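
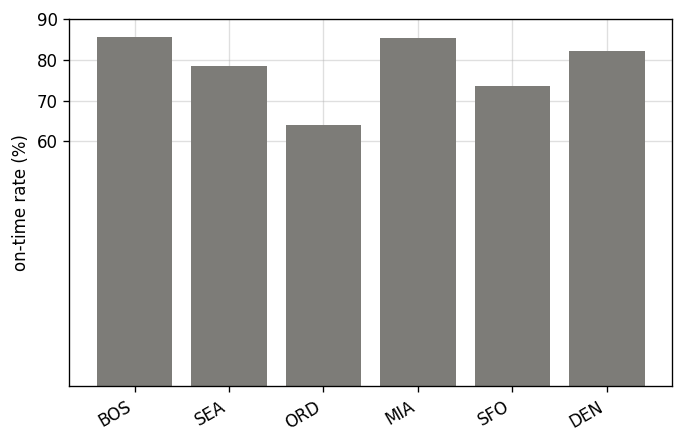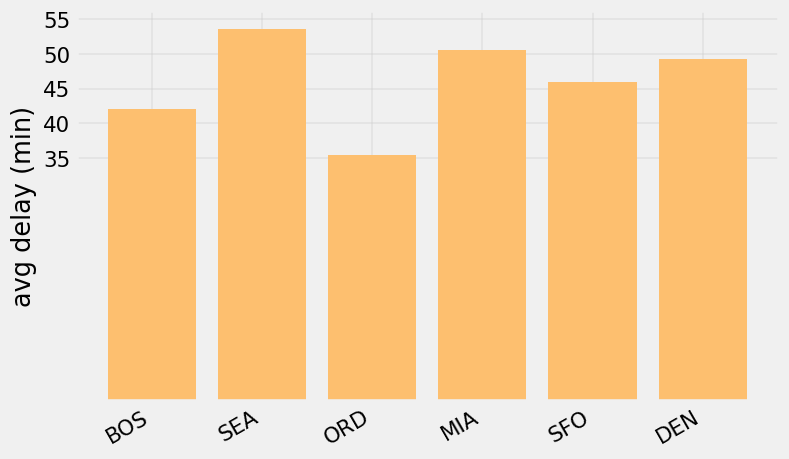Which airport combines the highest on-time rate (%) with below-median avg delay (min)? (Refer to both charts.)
BOS

Chart 2 median avg delay (min) ≈ 50; below-median airports: BOS, ORD, SFO. Among those, BOS has the highest on-time rate (%) (≈ 90).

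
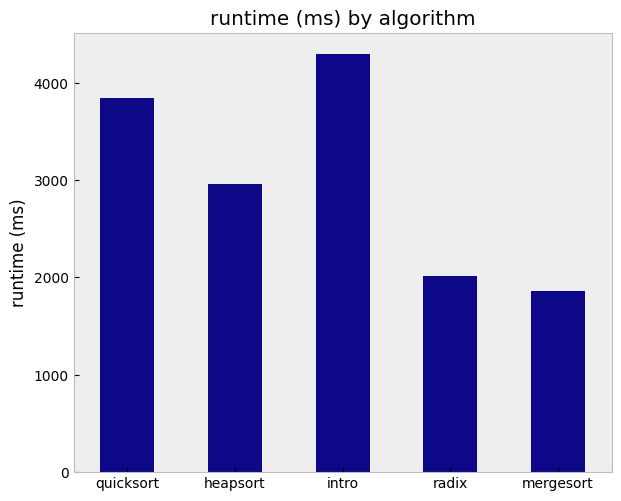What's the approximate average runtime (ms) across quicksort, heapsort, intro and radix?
(4000 + 3000 + 4500 + 2000) / 4 ≈ 3375.

≈ 3375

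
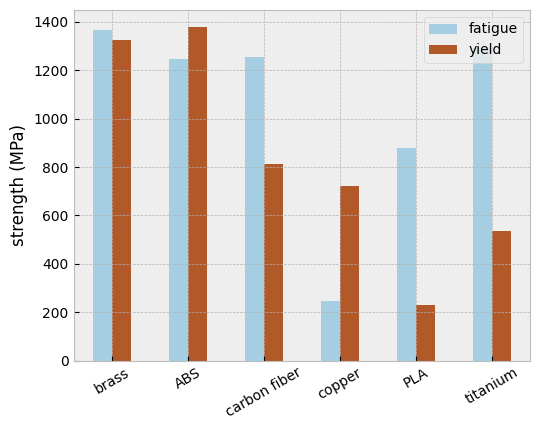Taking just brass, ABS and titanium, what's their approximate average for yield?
(1400 + 1400 + 600) / 3 ≈ 1133.

≈ 1133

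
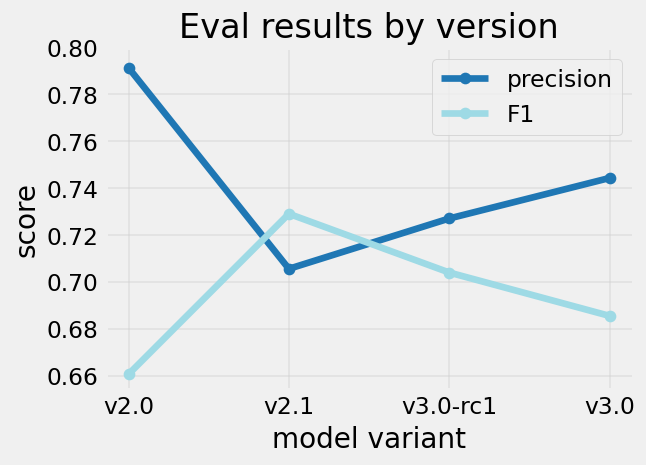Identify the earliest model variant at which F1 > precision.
v2.0: F1 ≈ 0.66 vs precision ≈ 0.80 (not yet); v2.1: F1 ≈ 0.72 vs precision ≈ 0.70 (first crossover).

v2.1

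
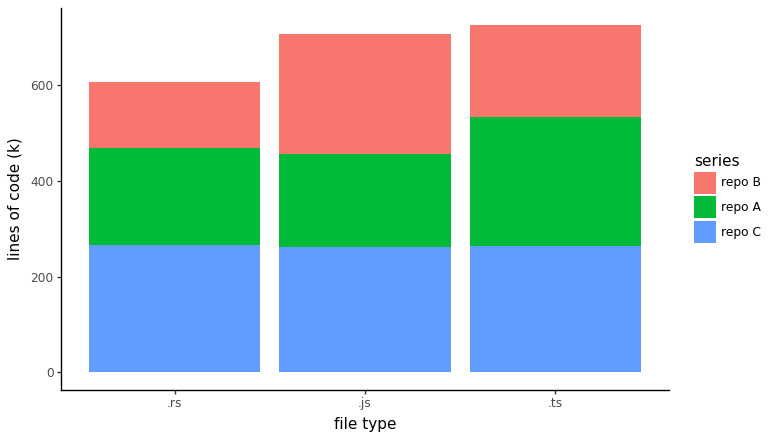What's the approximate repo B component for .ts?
≈ 200

repo B top ≈ 700, bottom ≈ 500; segment ≈ 200.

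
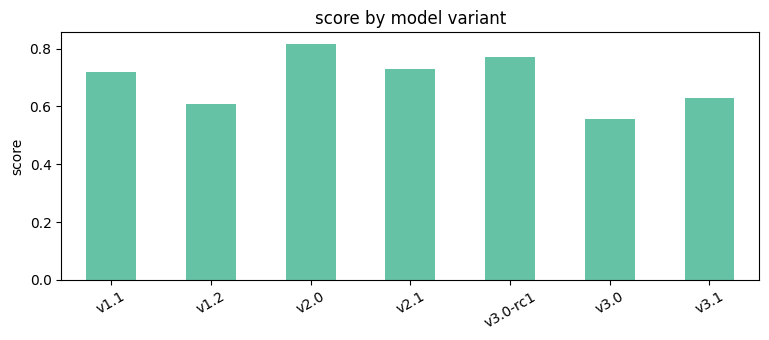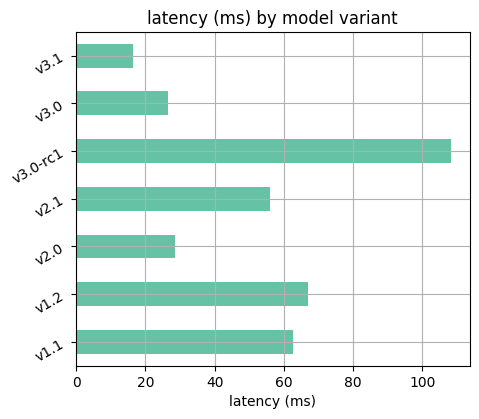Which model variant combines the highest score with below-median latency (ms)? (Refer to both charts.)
v2.0

Chart 2 median latency (ms) ≈ 60; below-median model variants: v2.0, v3.0, v3.1. Among those, v2.0 has the highest score (≈ 0.8).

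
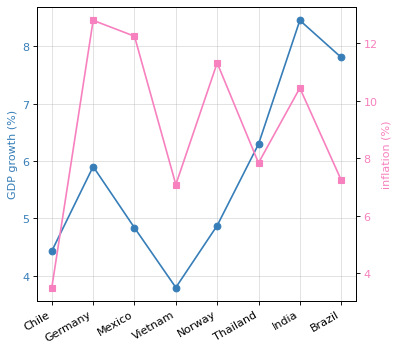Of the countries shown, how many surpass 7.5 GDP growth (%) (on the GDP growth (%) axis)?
2

Above 7.5: India, Brazil.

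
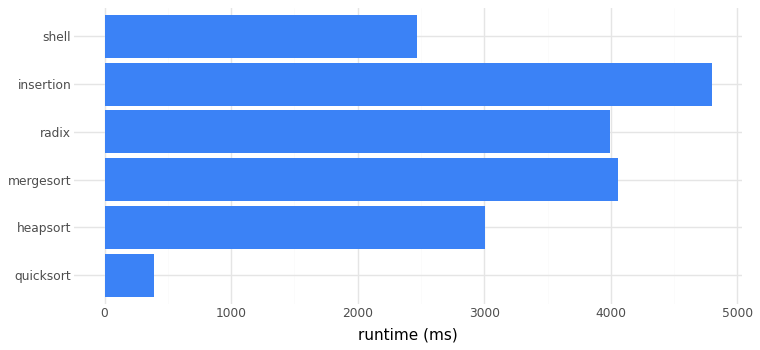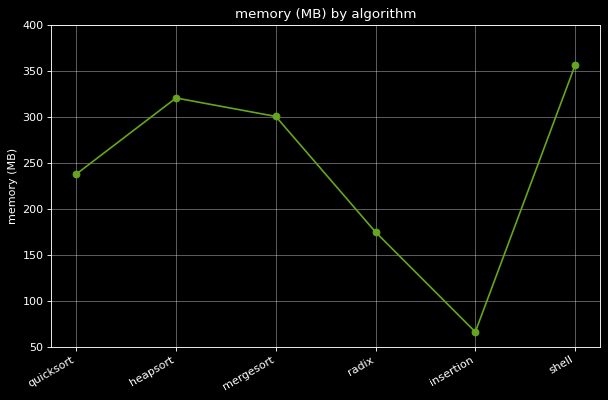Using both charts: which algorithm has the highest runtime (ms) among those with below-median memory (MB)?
insertion

Chart 2 median memory (MB) ≈ 250; below-median algorithms: quicksort, radix, insertion. Among those, insertion has the highest runtime (ms) (≈ 5000).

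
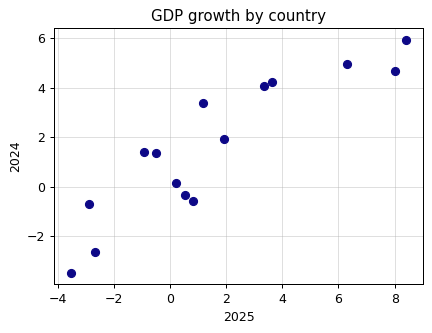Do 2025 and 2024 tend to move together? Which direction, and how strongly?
Points are positively correlated; strong (|r| ≈ 0.9).

positive, strong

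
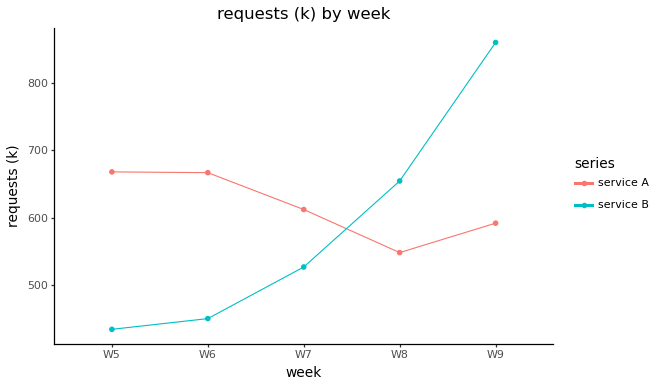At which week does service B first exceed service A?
W7: service B ≈ 550 vs service A ≈ 600 (not yet); W8: service B ≈ 650 vs service A ≈ 550 (first crossover).

W8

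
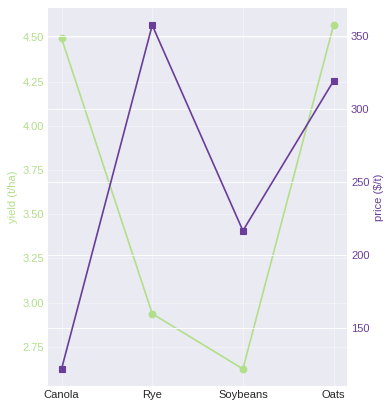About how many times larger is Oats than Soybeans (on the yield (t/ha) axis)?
≈ 1.77×

Oats ≈ 4.6, Soybeans ≈ 2.6; 4.6/2.6 ≈ 1.77.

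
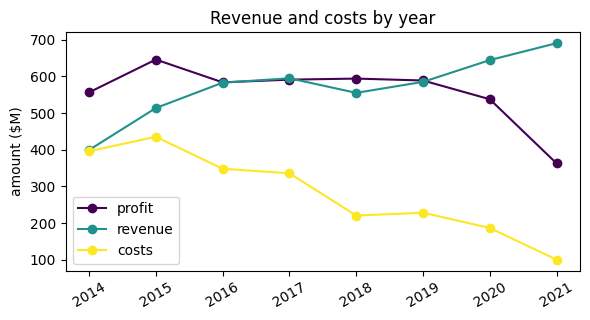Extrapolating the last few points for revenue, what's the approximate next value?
Last three: 600, 650, 700 → slope ≈ 50/step → next ≈ 750.

≈ 750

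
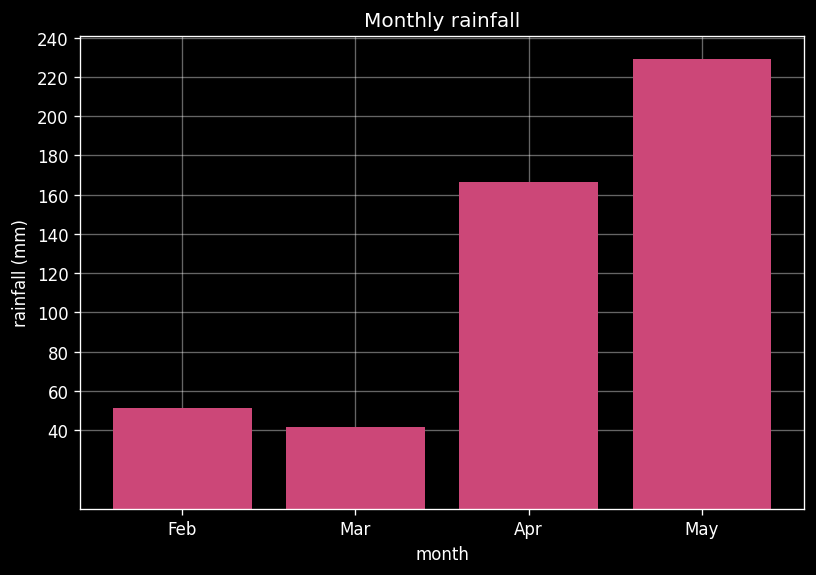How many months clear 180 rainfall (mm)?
1

Above 180: May.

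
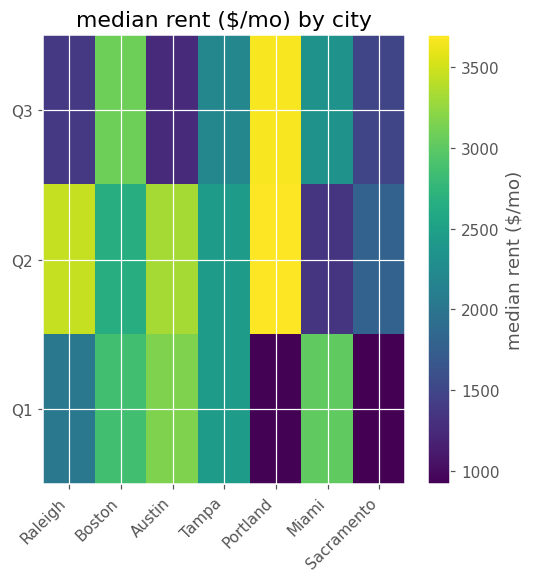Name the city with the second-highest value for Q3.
Top 3 for Q3: Portland ≈ 3500, Boston ≈ 3000, Miami ≈ 2500.

Boston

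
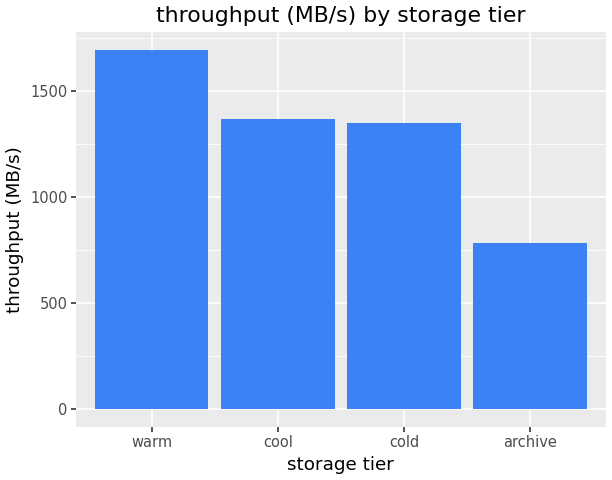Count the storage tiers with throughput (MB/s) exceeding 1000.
3

Above 1000: warm, cool, cold.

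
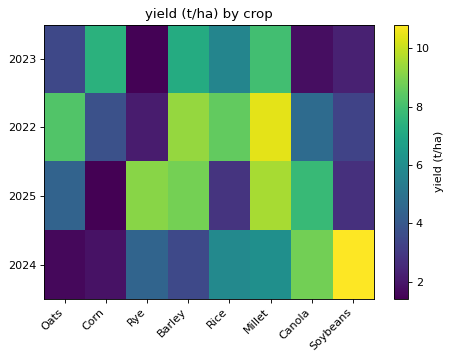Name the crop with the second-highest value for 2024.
Canola

Top 3 for 2024: Soybeans ≈ 11, Canola ≈ 9, Millet ≈ 6.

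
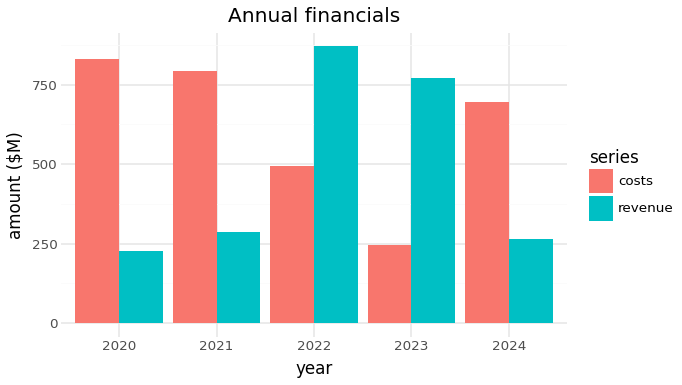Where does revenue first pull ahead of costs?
2022

2021: revenue ≈ 300 vs costs ≈ 800 (not yet); 2022: revenue ≈ 900 vs costs ≈ 500 (first crossover).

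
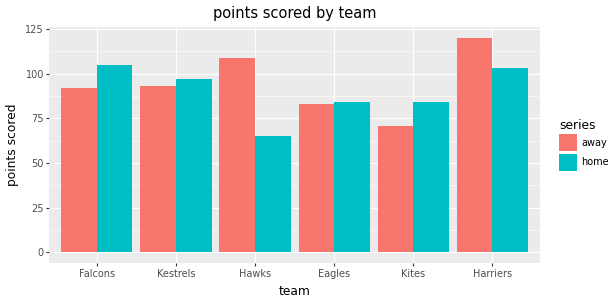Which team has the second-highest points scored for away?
Hawks

Top 3 for away: Harriers ≈ 120, Hawks ≈ 110, Kestrels ≈ 90.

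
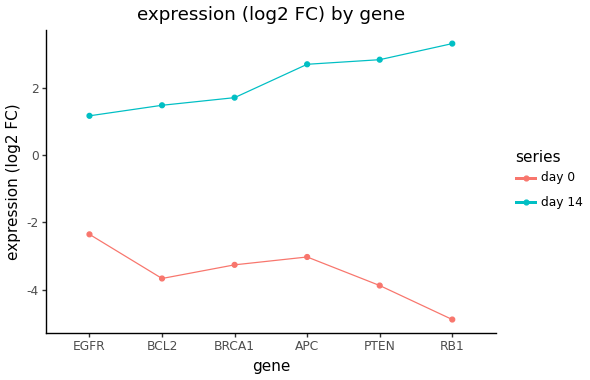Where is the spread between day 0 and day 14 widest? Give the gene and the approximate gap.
RB1: day 0 ≈ -5, day 14 ≈ 3 → gap ≈ 8. Next-largest (PTEN) is only ≈ 7.

RB1, ≈ 8 log2 FC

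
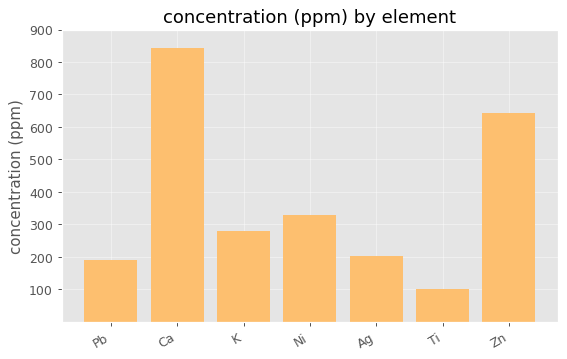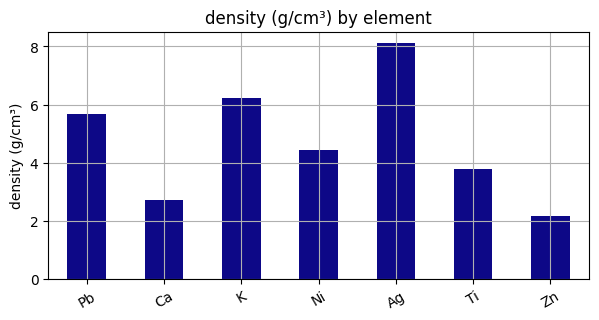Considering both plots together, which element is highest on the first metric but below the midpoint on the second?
Chart 2 median density (g/cm³) ≈ 4; below-median elements: Ca, Ti, Zn. Among those, Ca has the highest concentration (ppm) (≈ 800).

Ca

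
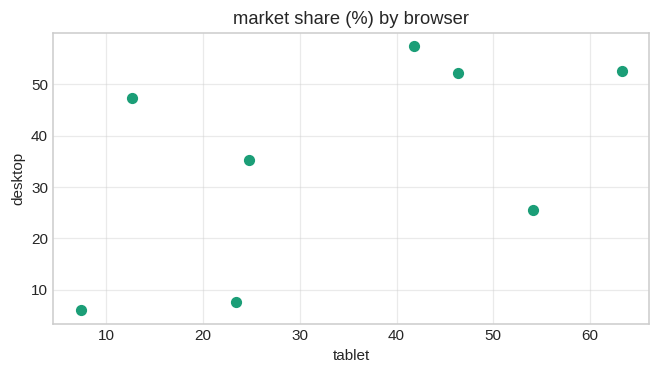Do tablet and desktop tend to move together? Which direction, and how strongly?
positive, moderate

Points are positively correlated; moderate (|r| ≈ 0.5).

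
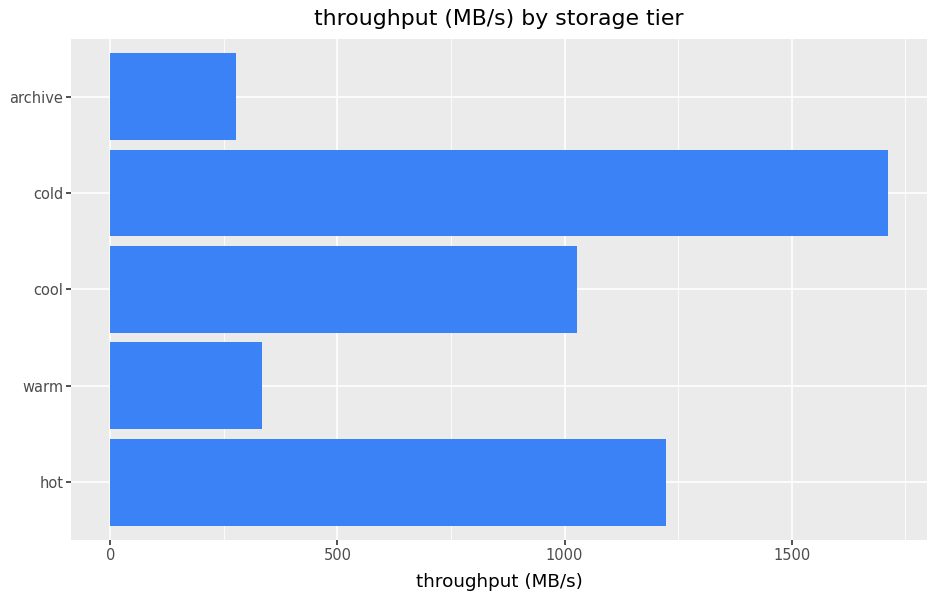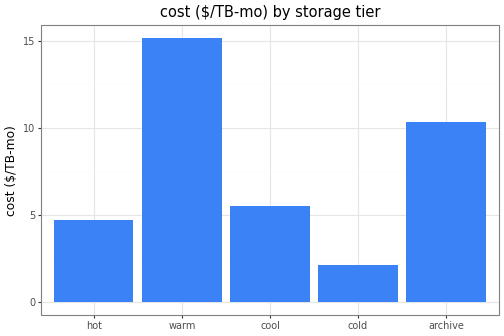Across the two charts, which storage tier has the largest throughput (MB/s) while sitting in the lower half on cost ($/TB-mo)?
Chart 2 median cost ($/TB-mo) ≈ 6; below-median storage tiers: hot, cold. Among those, cold has the highest throughput (MB/s) (≈ 1800).

cold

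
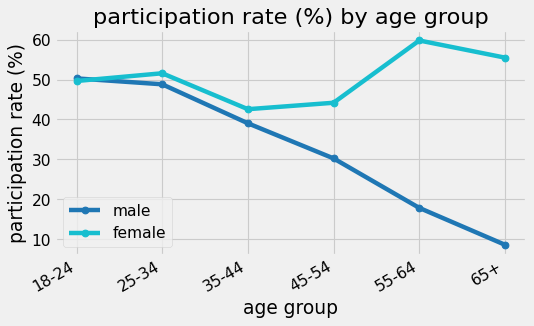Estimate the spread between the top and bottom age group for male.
Max 18-24 ≈ 50, min 65+ ≈ 10; range ≈ 40.

≈ 40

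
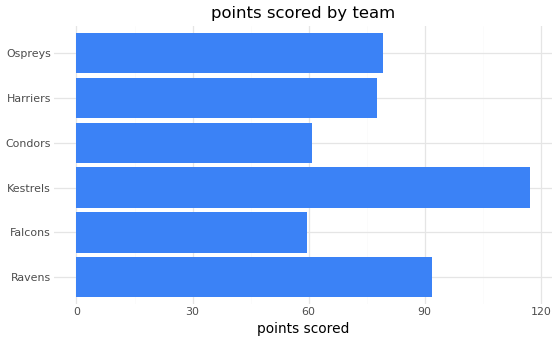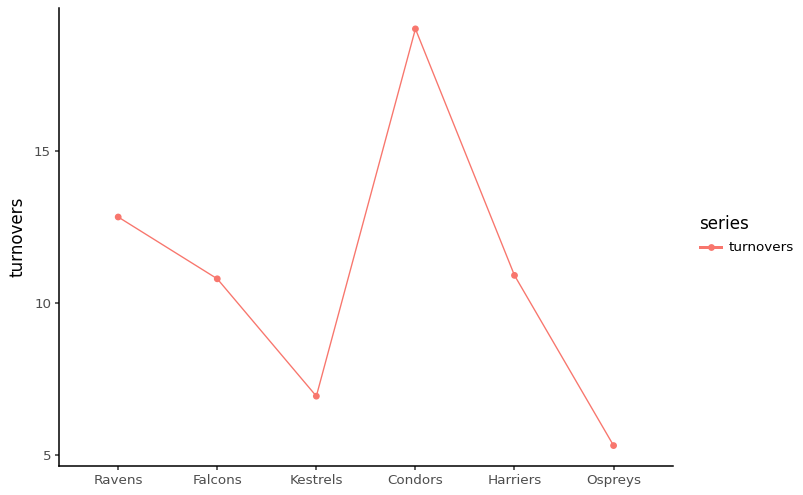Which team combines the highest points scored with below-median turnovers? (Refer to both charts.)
Kestrels

Chart 2 median turnovers ≈ 10; below-median teams: Falcons, Kestrels, Ospreys. Among those, Kestrels has the highest points scored (≈ 120).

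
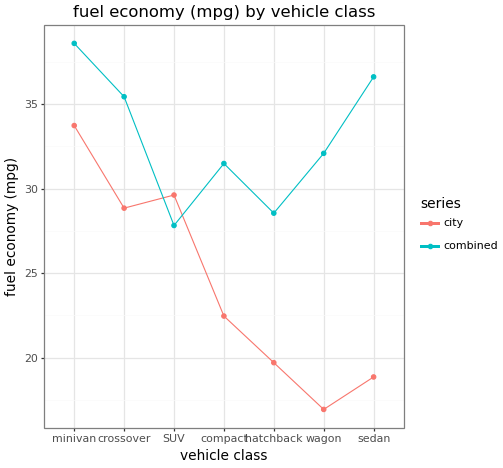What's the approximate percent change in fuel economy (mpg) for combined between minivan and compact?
≈ -15.8%

minivan ≈ 38, compact ≈ 32; (32 − 38) / 38 ≈ -15.8%.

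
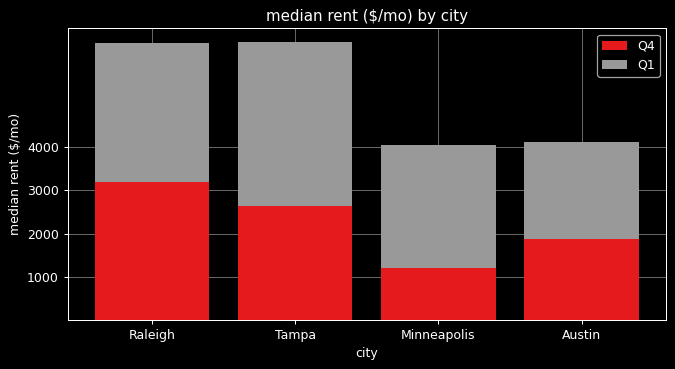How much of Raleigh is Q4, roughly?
≈ 3000

Q4 top ≈ 3000, bottom ≈ 0; segment ≈ 3000.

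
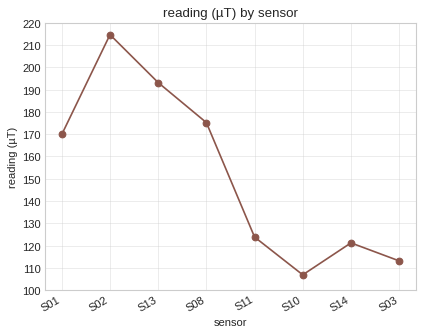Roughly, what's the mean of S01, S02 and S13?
(170 + 210 + 190) / 3 ≈ 190.

≈ 190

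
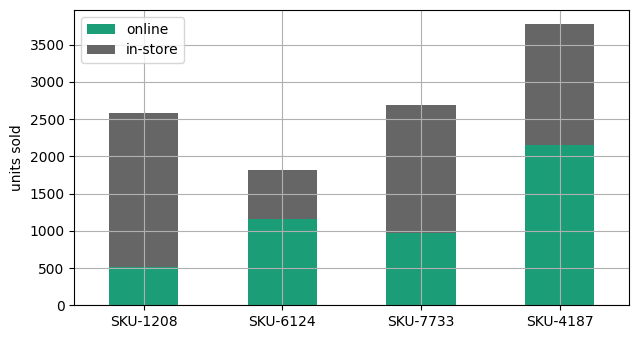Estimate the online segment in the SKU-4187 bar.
online top ≈ 2000, bottom ≈ 0; segment ≈ 2000.

≈ 2000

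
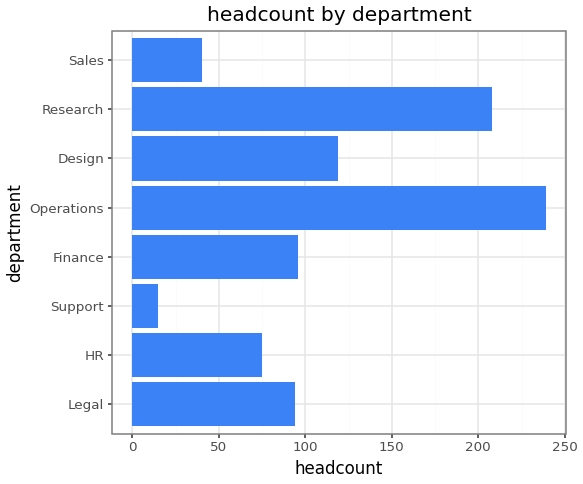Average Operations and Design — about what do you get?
(240 + 120) / 2 ≈ 180.

≈ 180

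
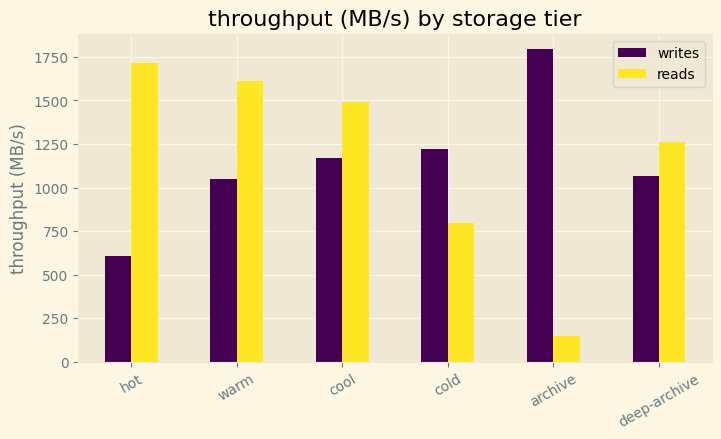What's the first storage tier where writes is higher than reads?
cold

cool: writes ≈ 1200 vs reads ≈ 1400 (not yet); cold: writes ≈ 1200 vs reads ≈ 800 (first crossover).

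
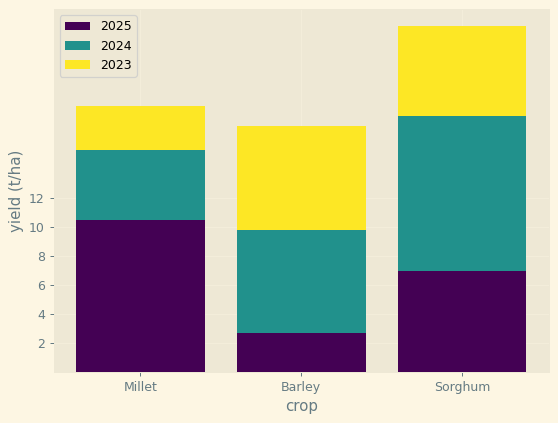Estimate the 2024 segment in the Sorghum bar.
≈ 12

2024 top ≈ 18, bottom ≈ 6; segment ≈ 12.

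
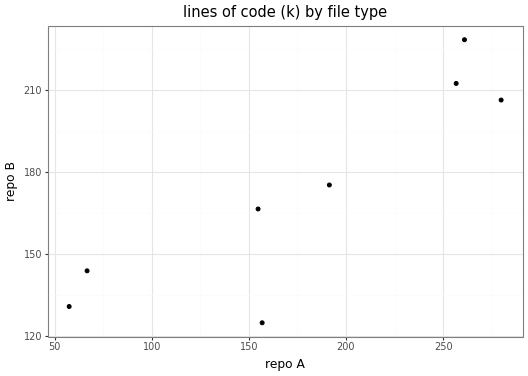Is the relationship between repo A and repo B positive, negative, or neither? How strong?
positive, strong

Points are positively correlated; strong (|r| ≈ 0.9).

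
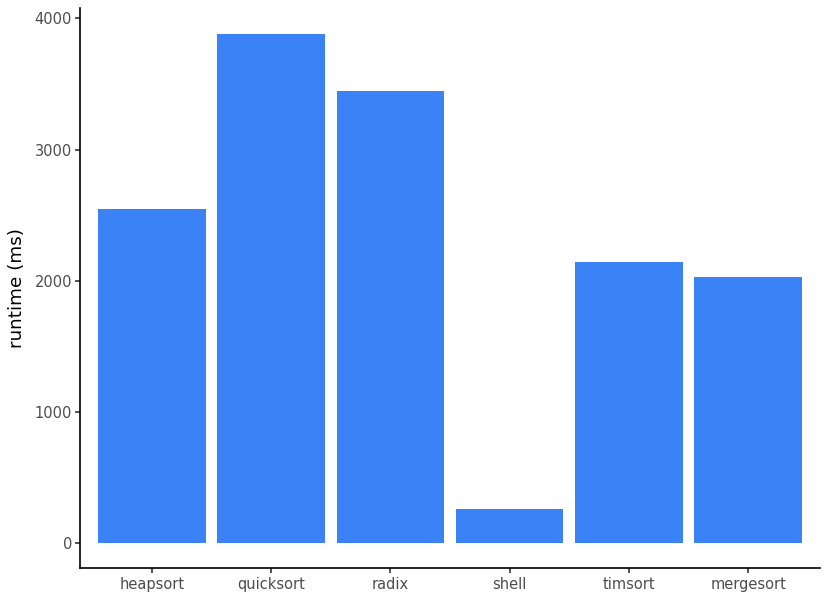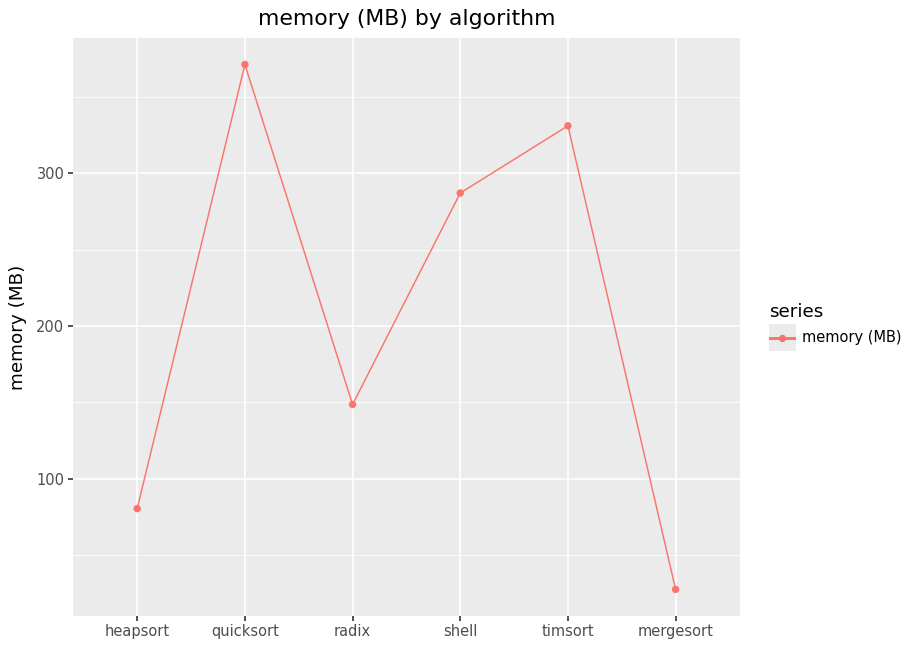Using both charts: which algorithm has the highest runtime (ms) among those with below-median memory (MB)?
radix

Chart 2 median memory (MB) ≈ 200; below-median algorithms: heapsort, radix, mergesort. Among those, radix has the highest runtime (ms) (≈ 3500).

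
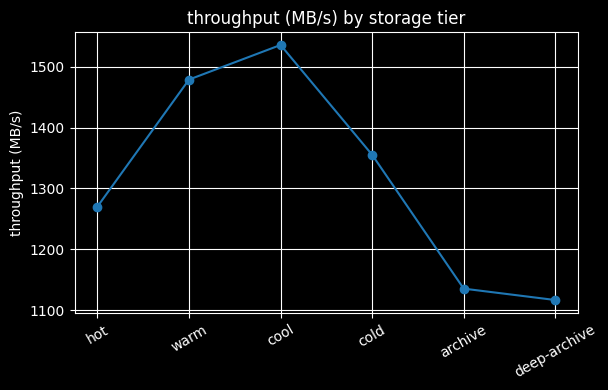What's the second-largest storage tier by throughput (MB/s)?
Top 3: cool ≈ 1550, warm ≈ 1500, cold ≈ 1350.

warm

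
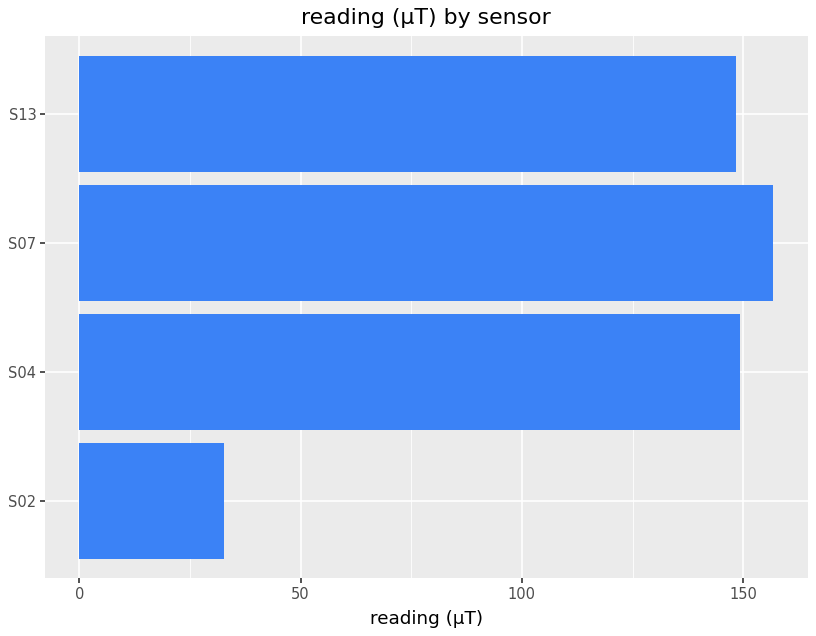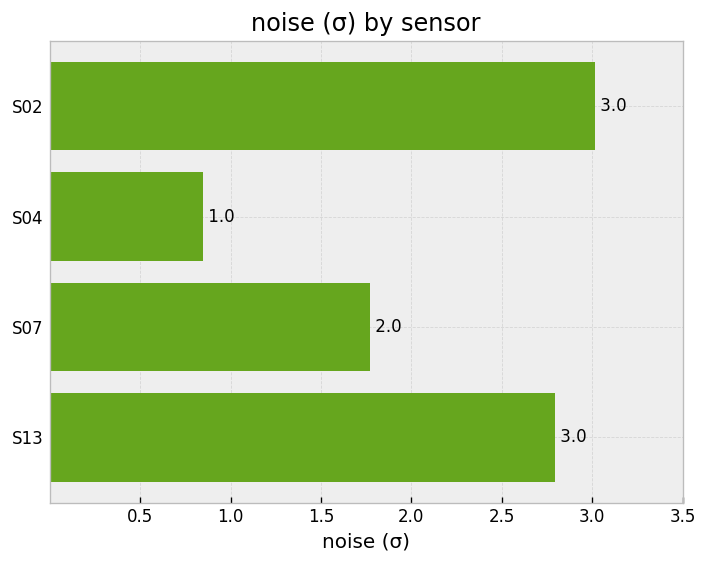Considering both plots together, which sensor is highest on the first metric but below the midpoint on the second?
S07

Chart 2 median noise (σ) ≈ 2.5; below-median sensors: S04, S07. Among those, S07 has the highest reading (µT) (≈ 160).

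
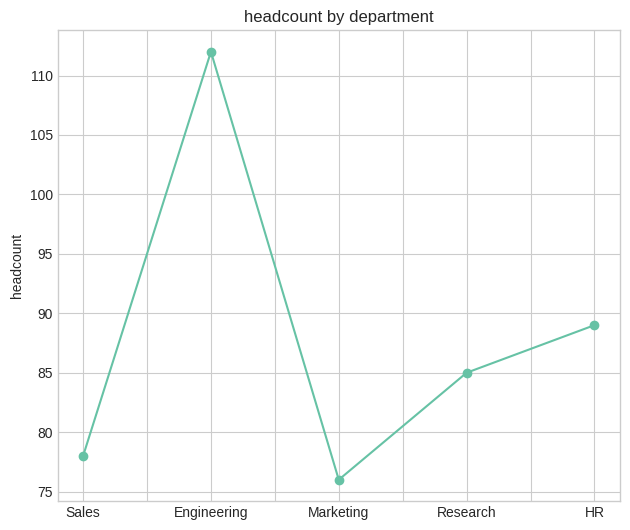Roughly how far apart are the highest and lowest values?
≈ 35

Max Engineering ≈ 110, min Marketing ≈ 75; range ≈ 35.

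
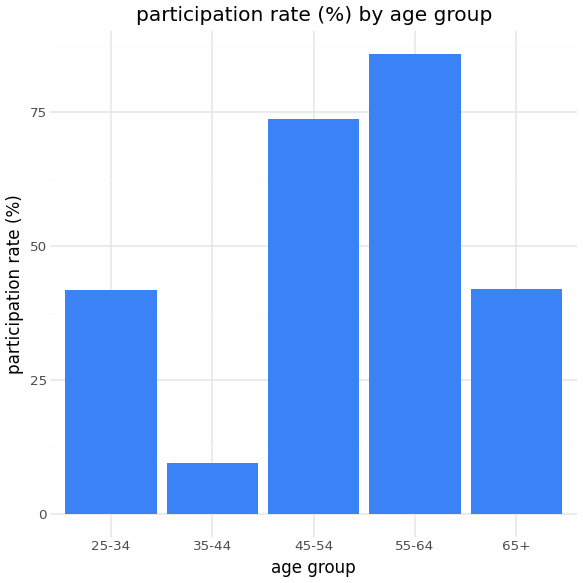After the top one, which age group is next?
Top 3: 55-64 ≈ 90, 45-54 ≈ 70, 65+ ≈ 40.

45-54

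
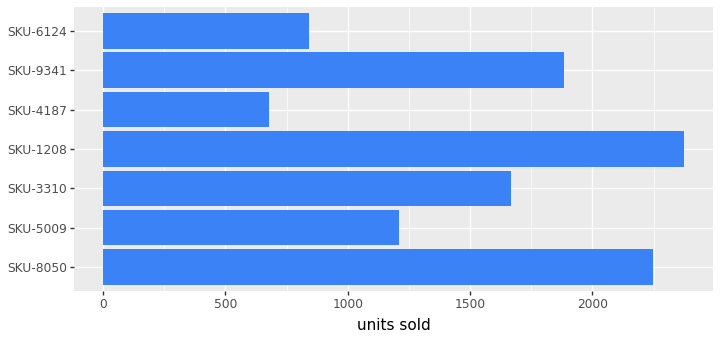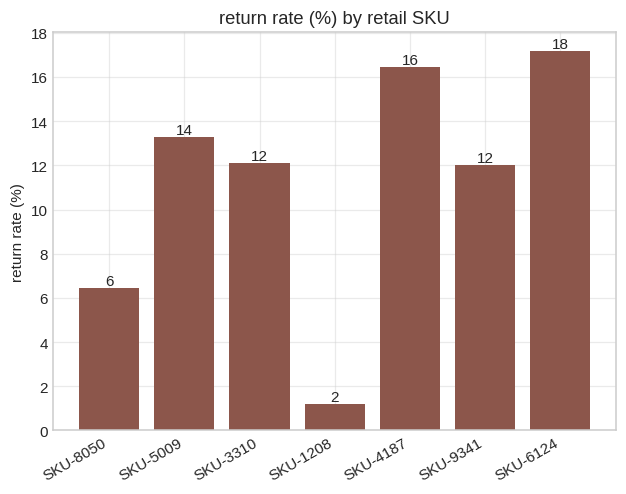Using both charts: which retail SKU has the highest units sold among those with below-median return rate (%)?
Chart 2 median return rate (%) ≈ 12; below-median retail SKUs: SKU-8050, SKU-1208, SKU-9341. Among those, SKU-1208 has the highest units sold (≈ 2500).

SKU-1208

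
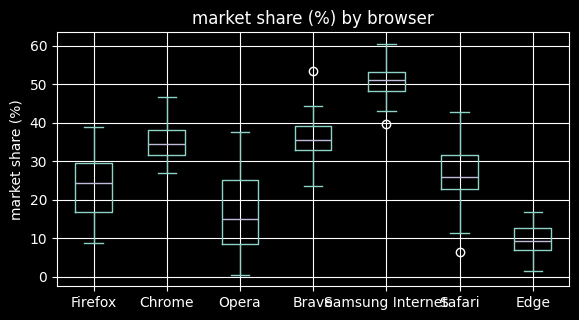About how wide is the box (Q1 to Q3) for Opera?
≈ 15

Q3 ≈ 25, Q1 ≈ 10; IQR ≈ 15.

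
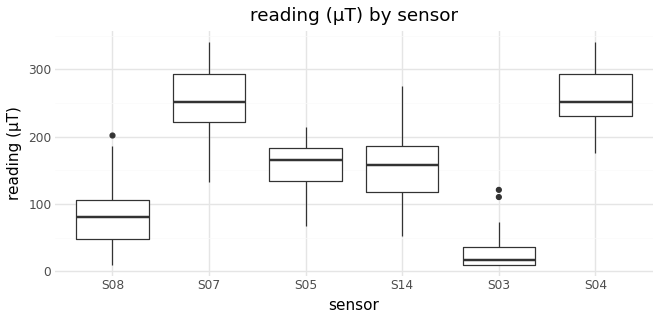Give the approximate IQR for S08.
Q3 ≈ 100, Q1 ≈ 50; IQR ≈ 50.

≈ 50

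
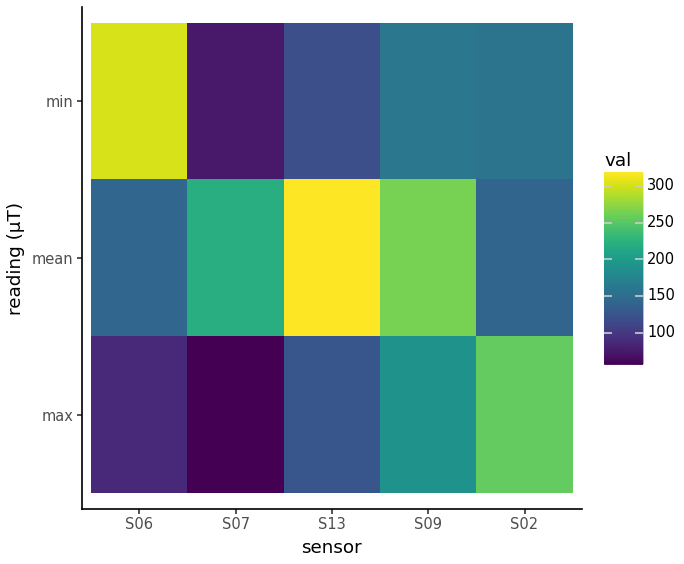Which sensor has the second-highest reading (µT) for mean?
S09

Top 3 for mean: S13 ≈ 325, S09 ≈ 275, S07 ≈ 225.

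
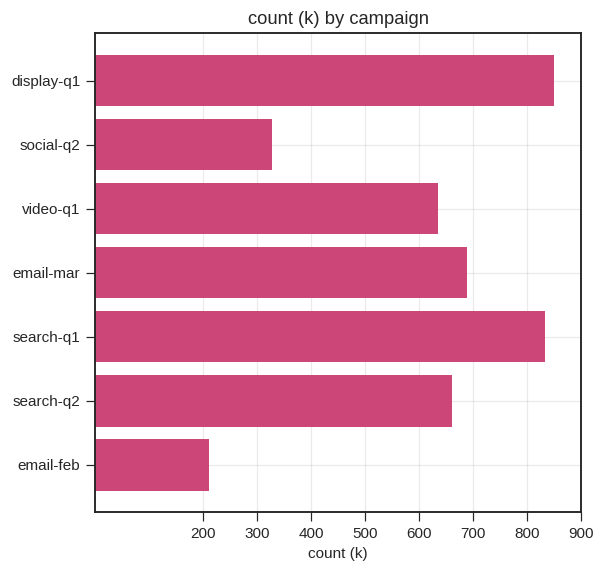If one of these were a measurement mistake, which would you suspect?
email-feb

email-feb ≈ 200; the rest sit between ≈ 300 and ≈ 800.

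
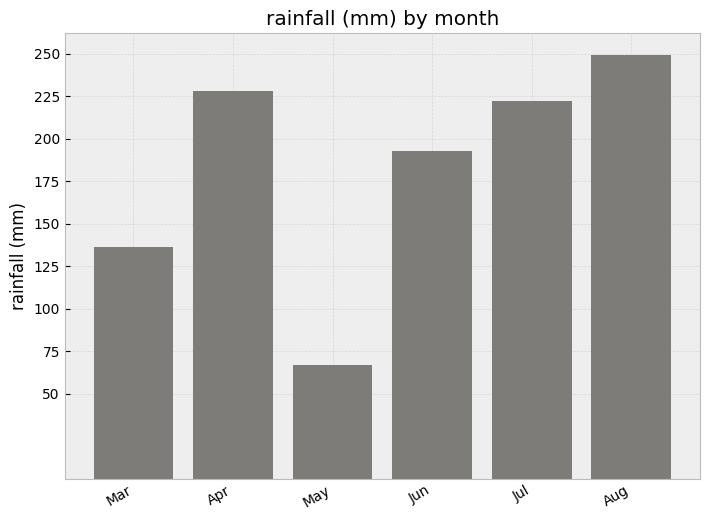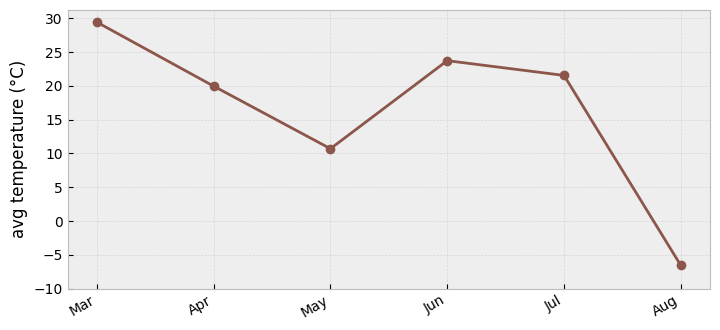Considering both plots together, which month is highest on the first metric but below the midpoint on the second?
Chart 2 median avg temperature (°C) ≈ 20; below-median months: Apr, May, Aug. Among those, Aug has the highest rainfall (mm) (≈ 250).

Aug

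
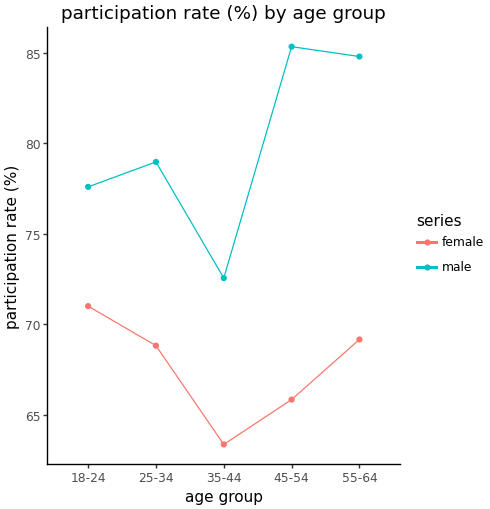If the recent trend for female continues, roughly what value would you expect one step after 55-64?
Last three: 64, 66, 70 → slope ≈ 3/step → next ≈ 73.

≈ 73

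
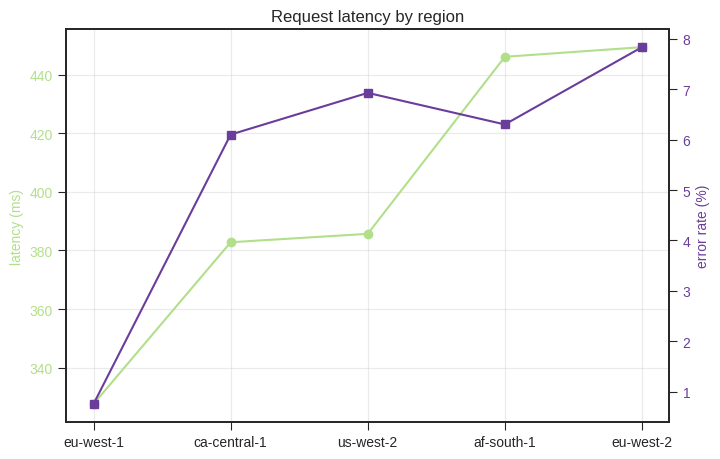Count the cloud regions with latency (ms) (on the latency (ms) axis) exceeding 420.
Above 420: af-south-1, eu-west-2.

2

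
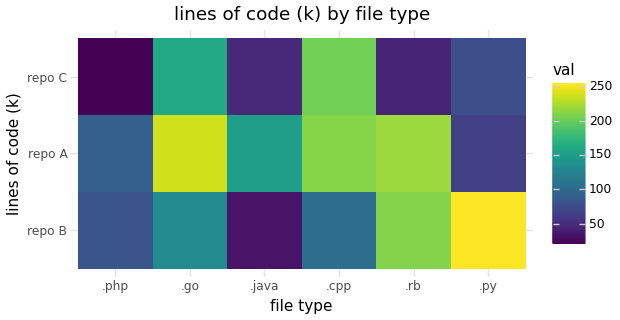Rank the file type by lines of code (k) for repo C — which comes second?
.go

Top 3 for repo C: .cpp ≈ 200, .go ≈ 160, .py ≈ 80.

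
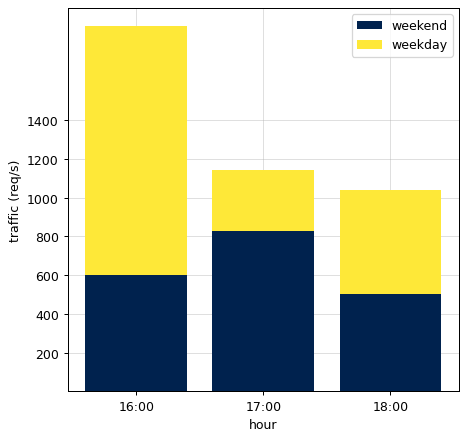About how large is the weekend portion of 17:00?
≈ 800

weekend top ≈ 800, bottom ≈ 0; segment ≈ 800.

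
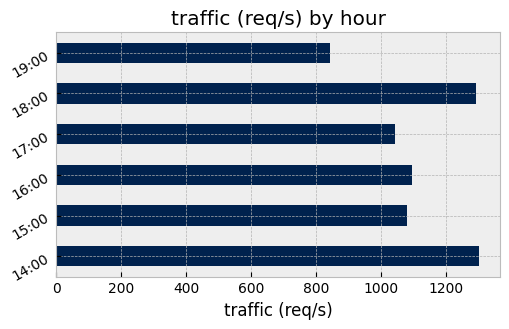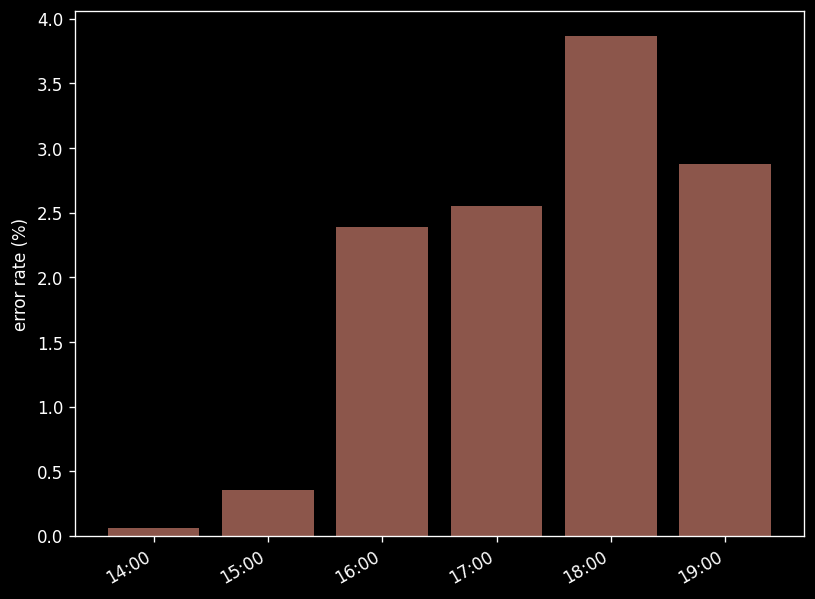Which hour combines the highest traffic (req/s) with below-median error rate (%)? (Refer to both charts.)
Chart 2 median error rate (%) ≈ 2.5; below-median hours: 14:00, 15:00, 16:00. Among those, 14:00 has the highest traffic (req/s) (≈ 1400).

14:00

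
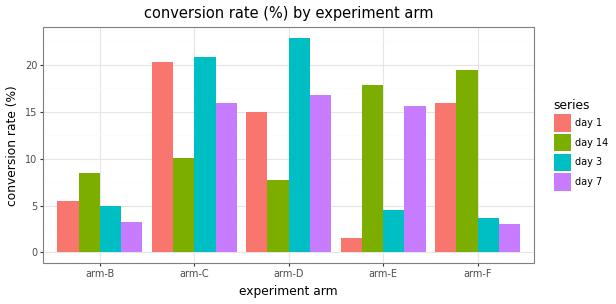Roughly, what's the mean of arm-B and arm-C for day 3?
(4 + 20) / 2 ≈ 12.

≈ 12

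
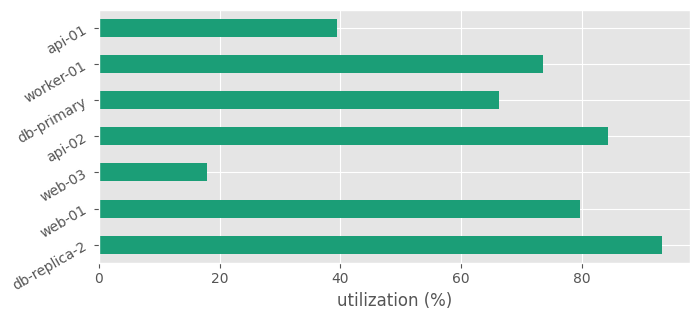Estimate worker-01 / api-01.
worker-01 ≈ 70, api-01 ≈ 40; 70/40 ≈ 1.75.

≈ 1.75×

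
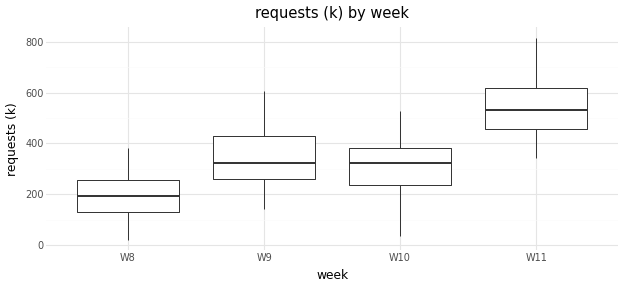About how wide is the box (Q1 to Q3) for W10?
Q3 ≈ 400, Q1 ≈ 250; IQR ≈ 150.

≈ 150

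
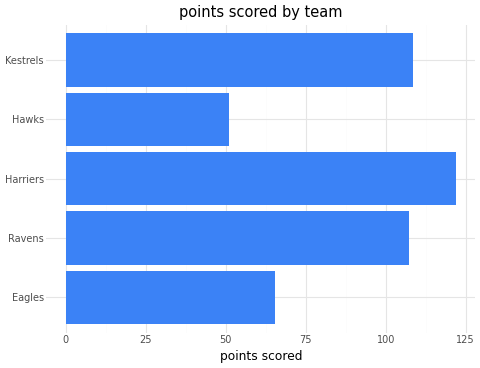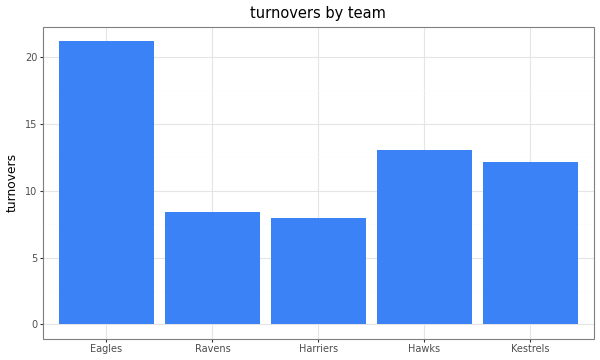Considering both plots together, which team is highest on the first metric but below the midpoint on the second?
Chart 2 median turnovers ≈ 12; below-median teams: Ravens, Harriers. Among those, Harriers has the highest points scored (≈ 120).

Harriers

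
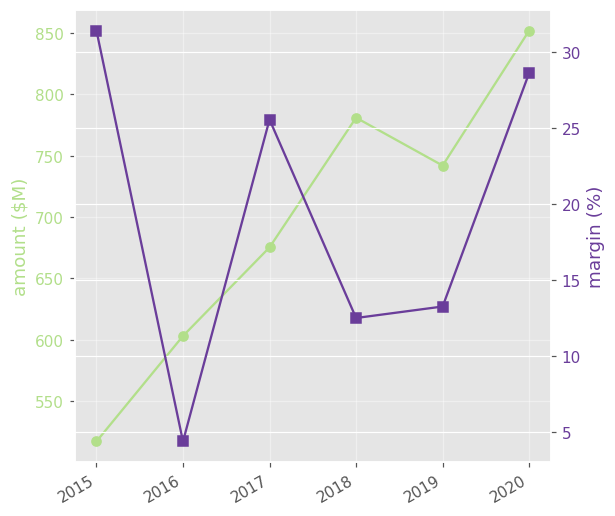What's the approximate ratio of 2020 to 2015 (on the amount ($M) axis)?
2020 ≈ 850, 2015 ≈ 500; 850/500 ≈ 1.7.

≈ 1.7×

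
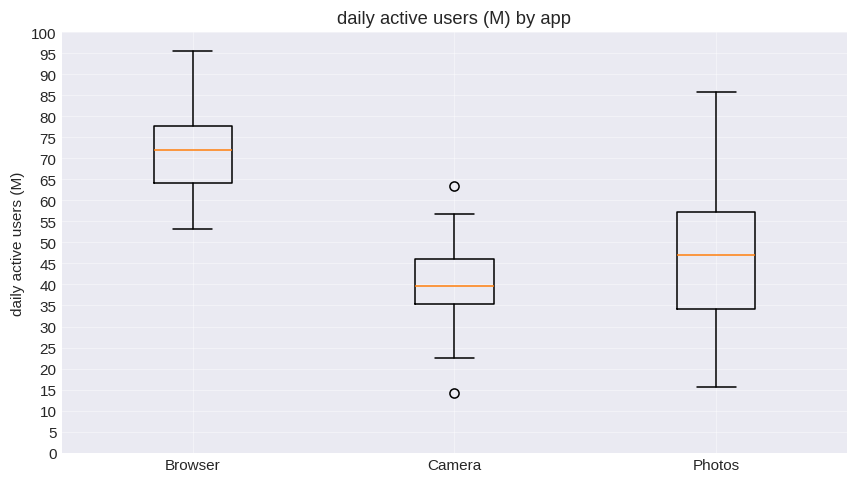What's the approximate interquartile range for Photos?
≈ 20

Q3 ≈ 55, Q1 ≈ 35; IQR ≈ 20.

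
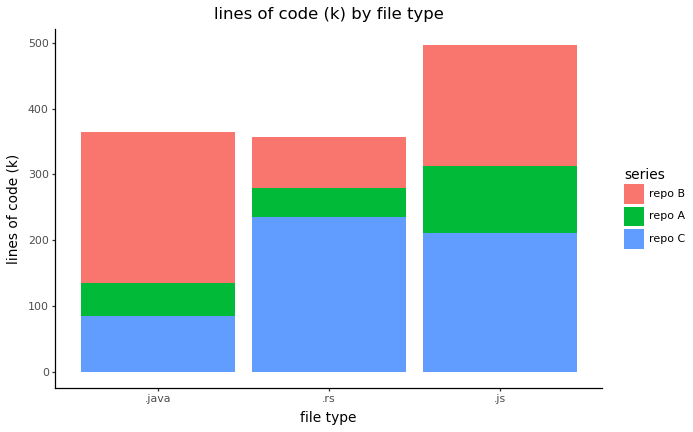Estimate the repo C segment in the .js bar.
repo C top ≈ 200, bottom ≈ 0; segment ≈ 200.

≈ 200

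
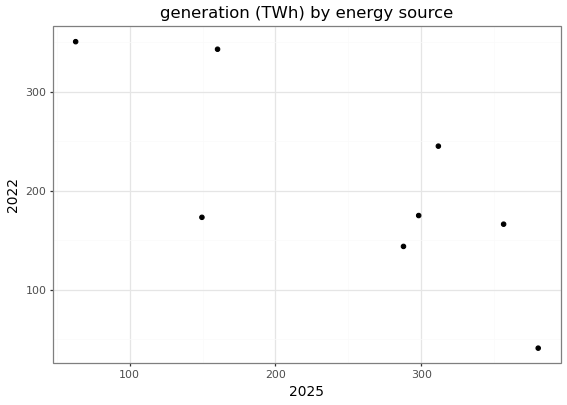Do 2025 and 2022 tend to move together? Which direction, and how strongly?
negative, strong

Points are negatively correlated; strong (|r| ≈ 0.8).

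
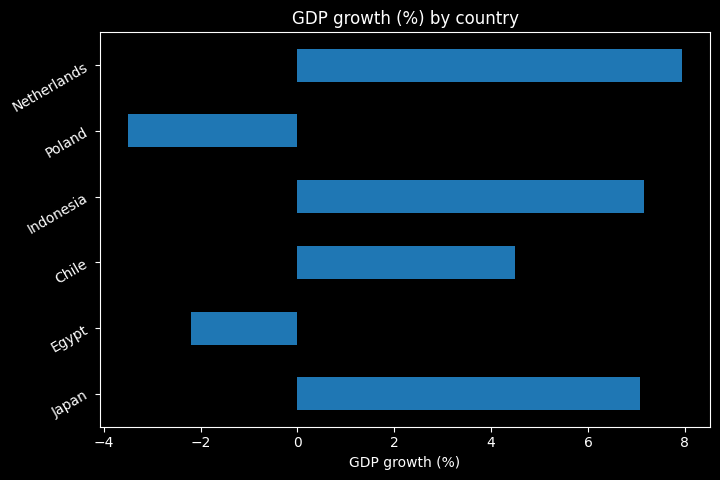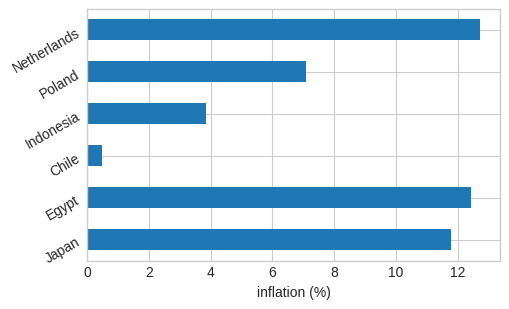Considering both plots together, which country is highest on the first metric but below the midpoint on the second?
Indonesia

Chart 2 median inflation (%) ≈ 10; below-median countries: Chile, Indonesia, Poland. Among those, Indonesia has the highest GDP growth (%) (≈ 7).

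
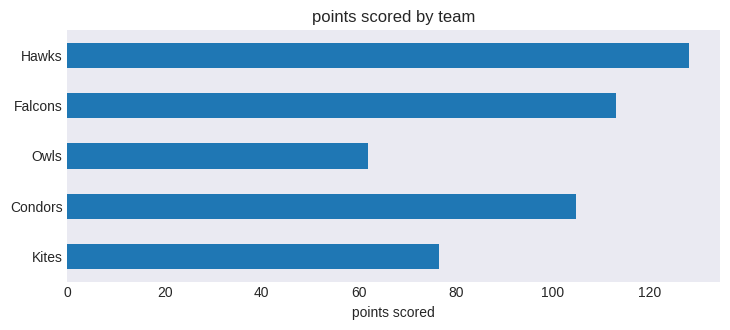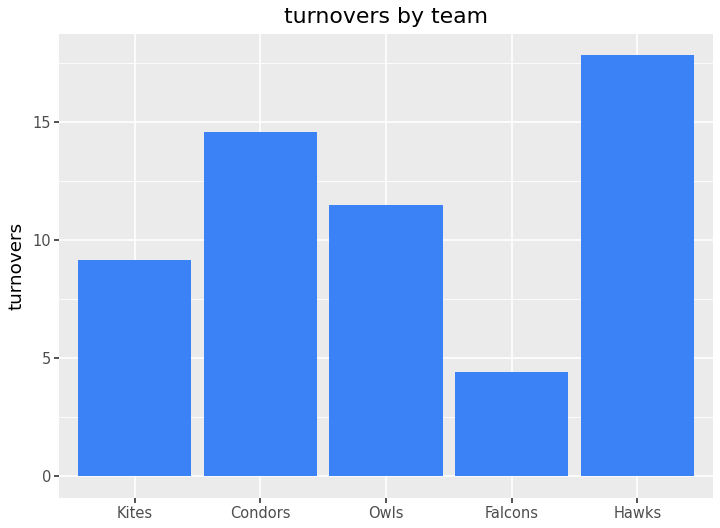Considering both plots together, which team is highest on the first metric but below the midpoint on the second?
Chart 2 median turnovers ≈ 12; below-median teams: Kites, Falcons. Among those, Falcons has the highest points scored (≈ 120).

Falcons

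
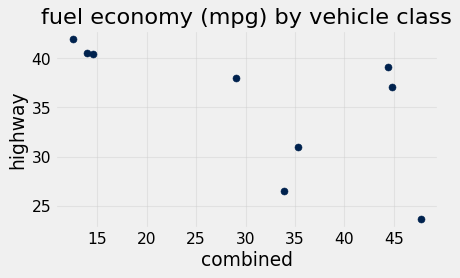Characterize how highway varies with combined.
negative, moderate

Points are negatively correlated; moderate (|r| ≈ 0.6).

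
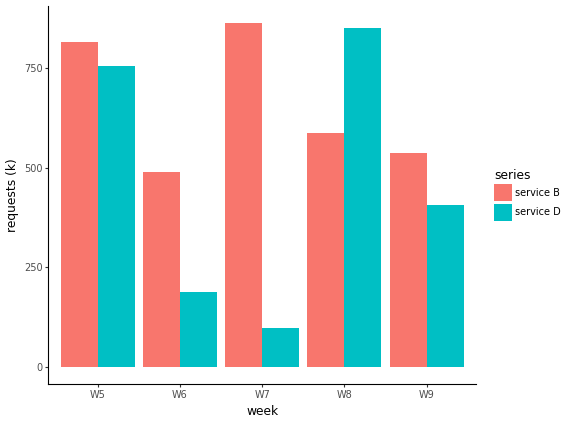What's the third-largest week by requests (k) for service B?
Top 4 for service B: W7 ≈ 900, W5 ≈ 800, W8 ≈ 600, W9 ≈ 500.

W8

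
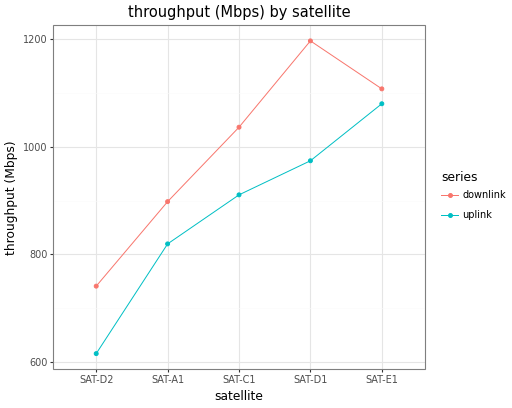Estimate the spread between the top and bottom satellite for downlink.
≈ 450

Max SAT-D1 ≈ 1200, min SAT-D2 ≈ 750; range ≈ 450.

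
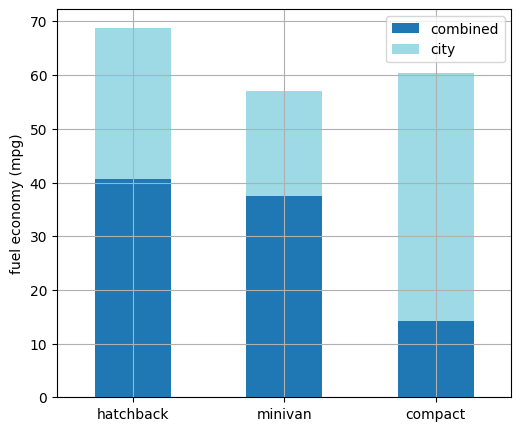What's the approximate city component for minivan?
city top ≈ 60, bottom ≈ 40; segment ≈ 20.

≈ 20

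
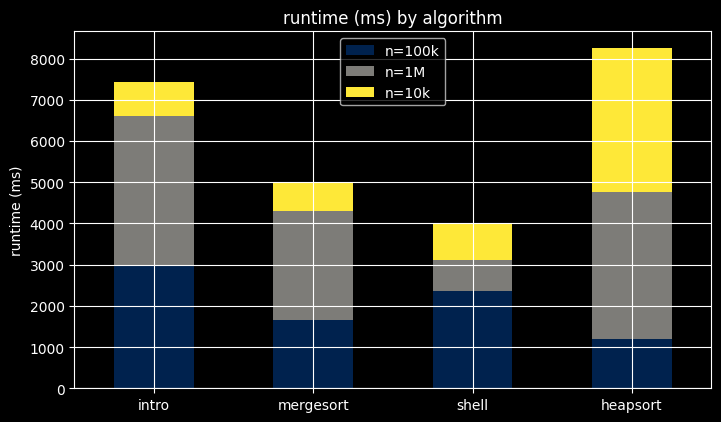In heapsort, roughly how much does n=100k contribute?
≈ 1000

n=100k top ≈ 1000, bottom ≈ 0; segment ≈ 1000.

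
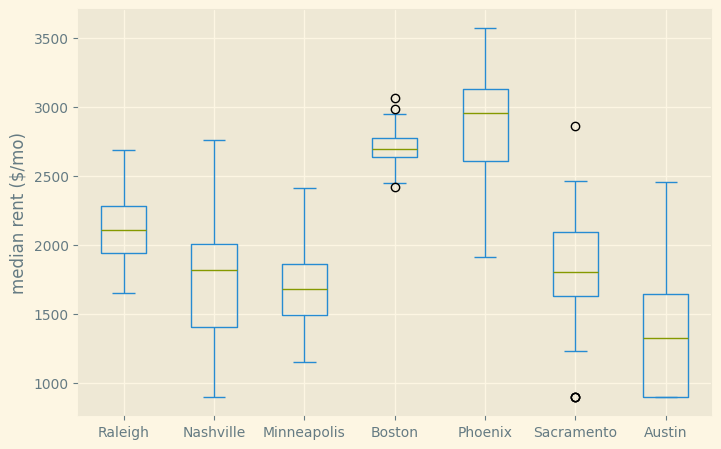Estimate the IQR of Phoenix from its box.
Q3 ≈ 3200, Q1 ≈ 2600; IQR ≈ 600.

≈ 600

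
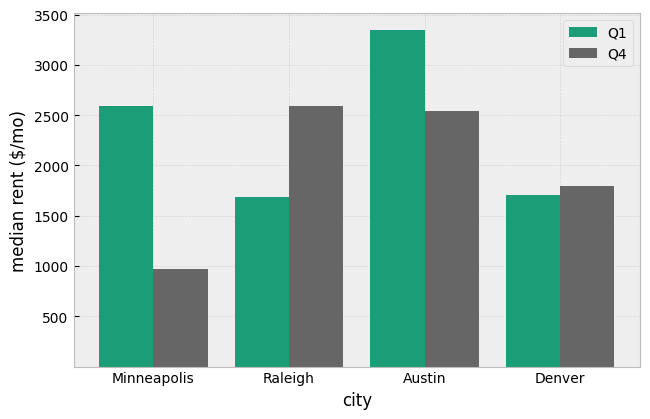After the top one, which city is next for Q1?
Minneapolis

Top 3 for Q1: Austin ≈ 3500, Minneapolis ≈ 2500, Denver ≈ 1500.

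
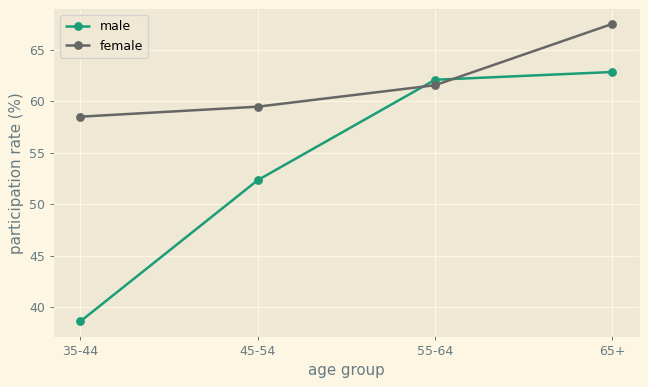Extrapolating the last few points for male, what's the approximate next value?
≈ 72.5

Last three: 50, 60, 65 → slope ≈ 7.5/step → next ≈ 72.5.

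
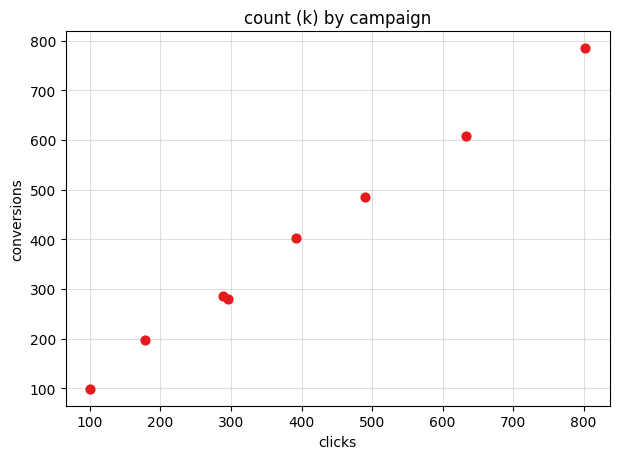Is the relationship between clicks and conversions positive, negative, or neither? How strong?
Points are positively correlated; strong (|r| ≈ 1.0).

positive, strong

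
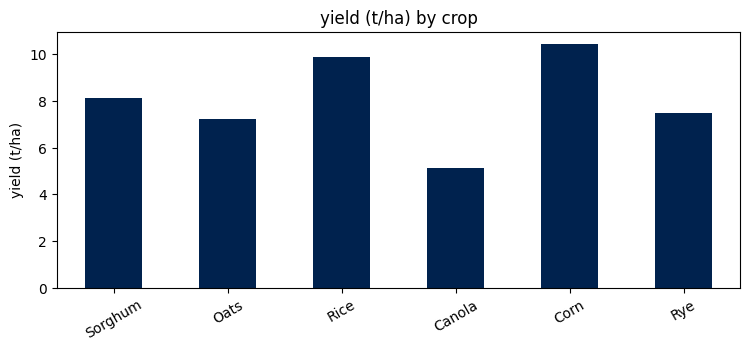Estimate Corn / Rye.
Corn ≈ 10, Rye ≈ 8; 10/8 ≈ 1.25.

≈ 1.25×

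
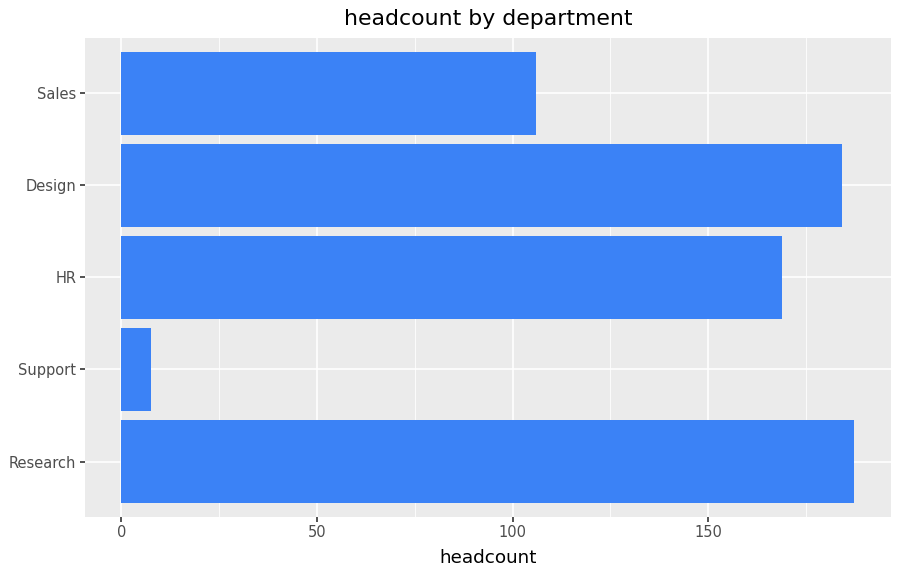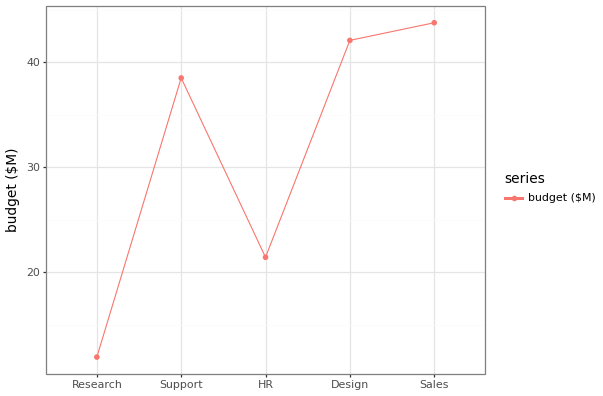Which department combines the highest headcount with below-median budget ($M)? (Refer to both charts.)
Chart 2 median budget ($M) ≈ 40; below-median departments: Research, HR. Among those, Research has the highest headcount (≈ 180).

Research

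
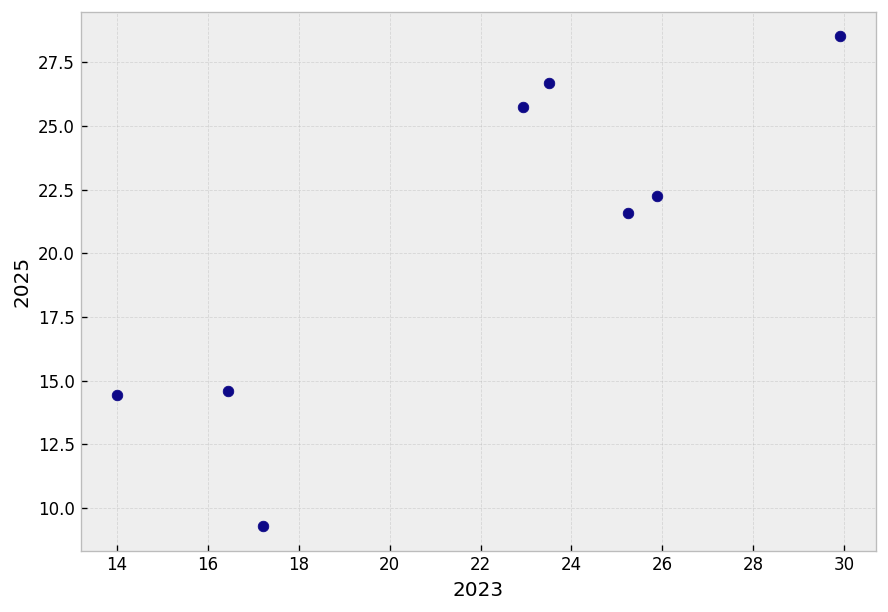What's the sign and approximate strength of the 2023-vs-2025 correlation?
positive, strong

Points are positively correlated; strong (|r| ≈ 0.8).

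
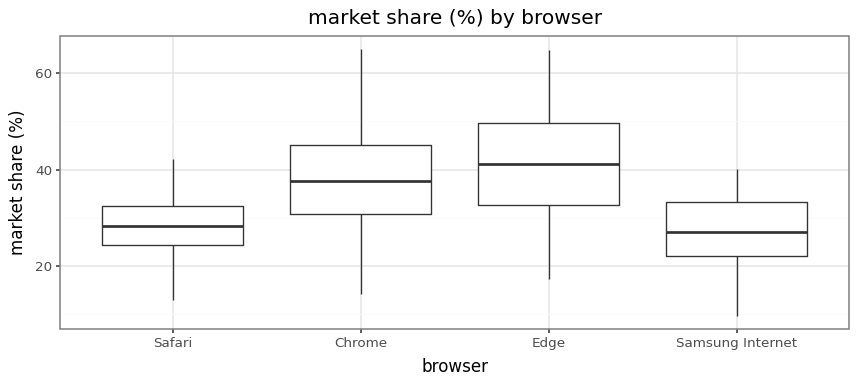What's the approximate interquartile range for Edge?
≈ 17

Q3 ≈ 50, Q1 ≈ 33; IQR ≈ 17.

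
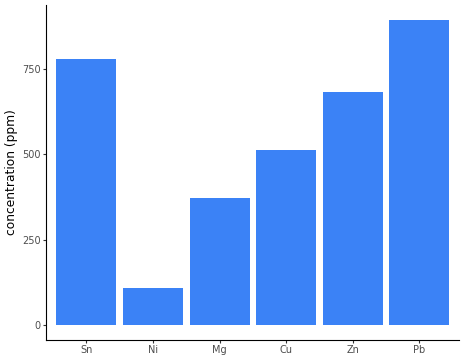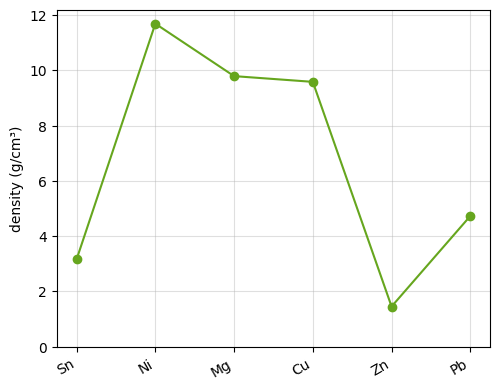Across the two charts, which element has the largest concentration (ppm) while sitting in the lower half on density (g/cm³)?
Pb

Chart 2 median density (g/cm³) ≈ 8; below-median elements: Sn, Zn, Pb. Among those, Pb has the highest concentration (ppm) (≈ 900).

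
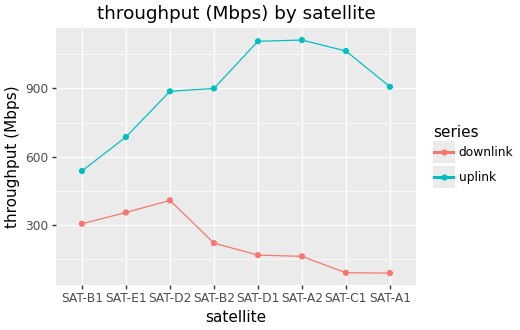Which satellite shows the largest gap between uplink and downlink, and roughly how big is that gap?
SAT-C1, ≈ 1000 Mbps

SAT-C1: uplink ≈ 1100, downlink ≈ 100 → gap ≈ 1000. Next-largest (SAT-A2) is only ≈ 900.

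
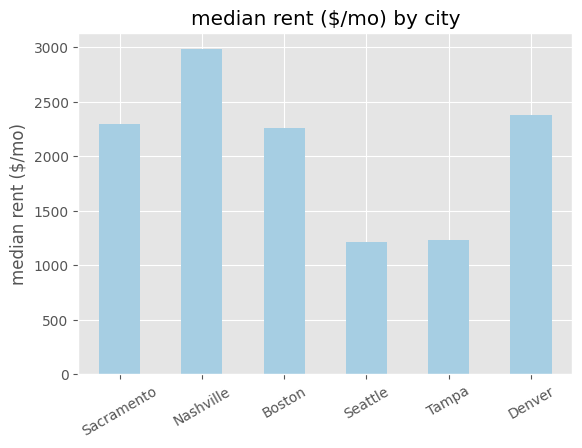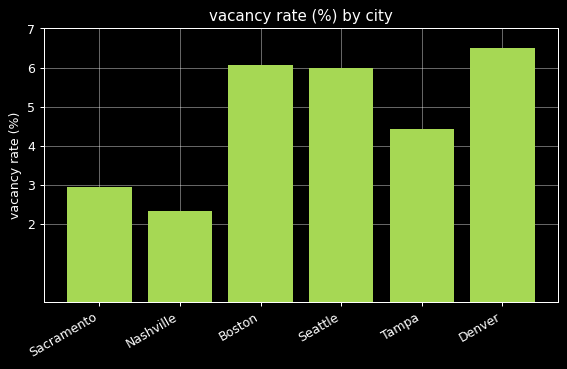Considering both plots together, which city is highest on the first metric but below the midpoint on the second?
Nashville

Chart 2 median vacancy rate (%) ≈ 5; below-median cities: Sacramento, Nashville, Tampa. Among those, Nashville has the highest median rent ($/mo) (≈ 3000).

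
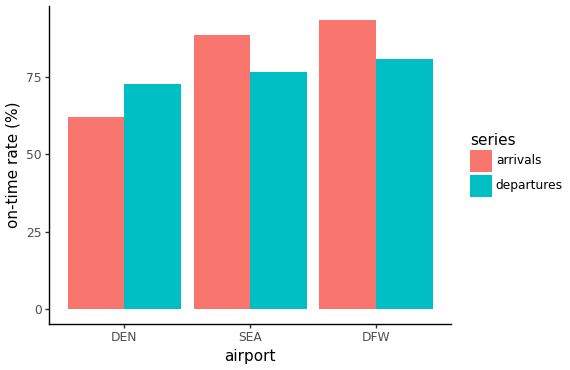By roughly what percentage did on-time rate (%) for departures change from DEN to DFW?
DEN ≈ 70, DFW ≈ 80; (80 − 70) / 70 ≈ +14.3%.

≈ +14.3%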